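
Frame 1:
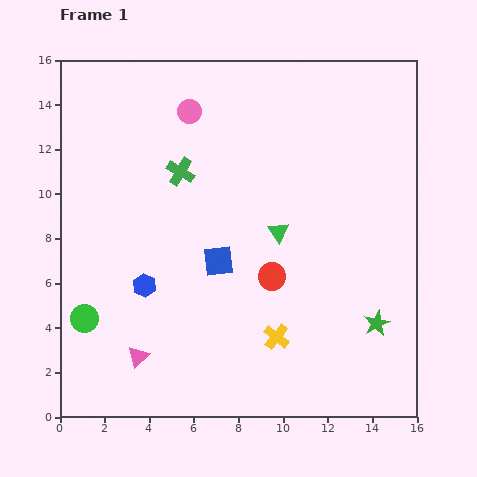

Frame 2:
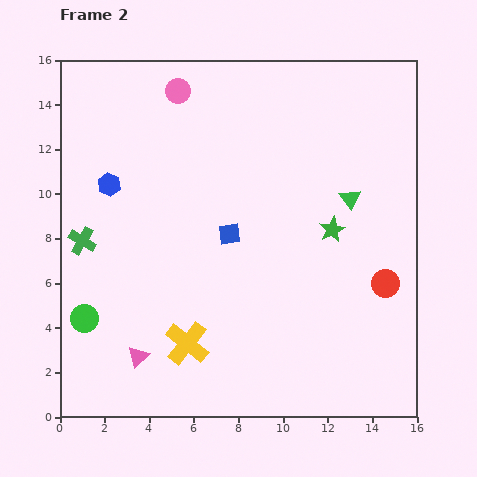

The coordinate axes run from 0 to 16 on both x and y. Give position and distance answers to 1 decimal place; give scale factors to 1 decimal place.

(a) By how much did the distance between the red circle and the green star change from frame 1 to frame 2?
-1.7

Distance in frame 1: 5.1. Distance in frame 2: 3.4.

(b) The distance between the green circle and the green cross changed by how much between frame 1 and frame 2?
-4.4

Distance in frame 1: 7.9. Distance in frame 2: 3.5.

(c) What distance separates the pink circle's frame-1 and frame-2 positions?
1.0

The pink circle moved from (5.8, 13.7) to (5.3, 14.6), a distance of √(0.5² + 0.9²) ≈ 1.0.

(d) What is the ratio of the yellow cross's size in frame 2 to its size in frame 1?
1.7×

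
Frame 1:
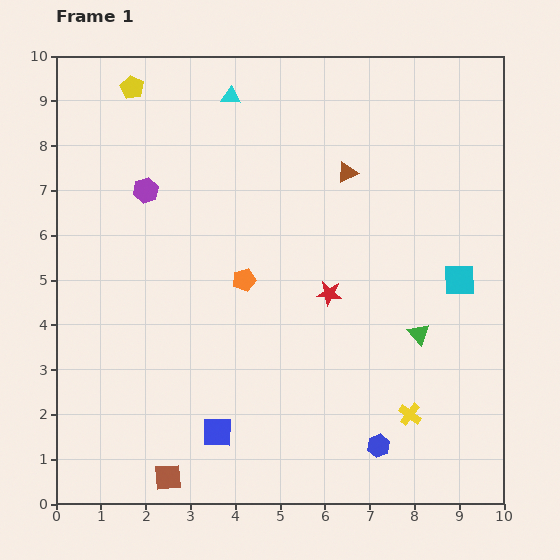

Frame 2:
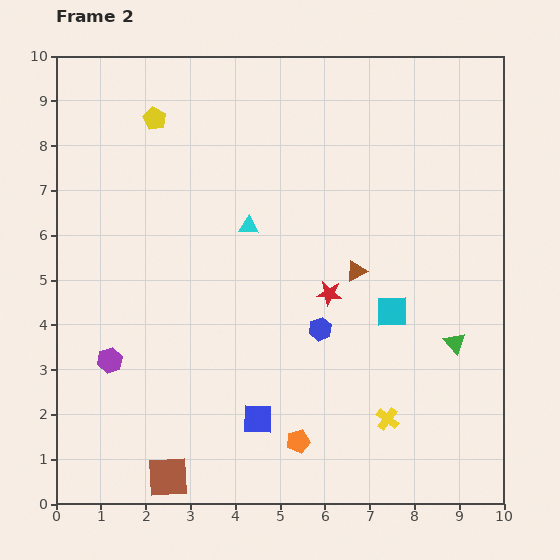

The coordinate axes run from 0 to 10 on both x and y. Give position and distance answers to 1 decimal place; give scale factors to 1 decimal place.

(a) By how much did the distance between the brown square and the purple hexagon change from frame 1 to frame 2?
-3.5

Distance in frame 1: 6.4. Distance in frame 2: 2.9.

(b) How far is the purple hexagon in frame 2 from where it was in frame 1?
3.9

The purple hexagon moved from (2.0, 7.0) to (1.2, 3.2), a distance of √(0.8² + 3.8²) ≈ 3.9.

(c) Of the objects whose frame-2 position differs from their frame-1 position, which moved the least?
the yellow cross

(moved 0.5)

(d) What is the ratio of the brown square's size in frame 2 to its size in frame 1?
1.5×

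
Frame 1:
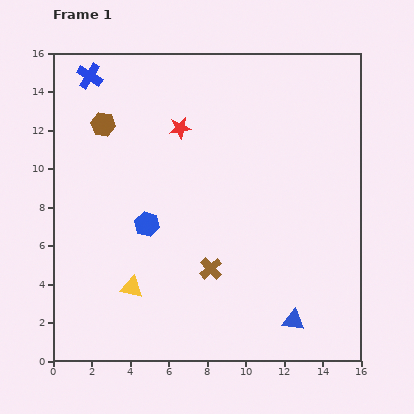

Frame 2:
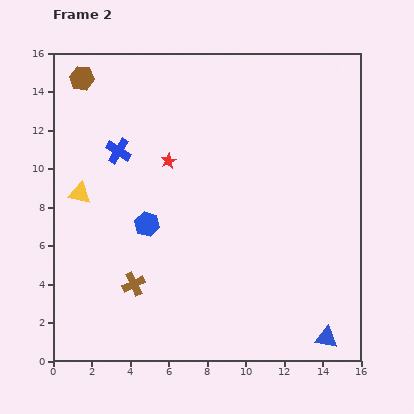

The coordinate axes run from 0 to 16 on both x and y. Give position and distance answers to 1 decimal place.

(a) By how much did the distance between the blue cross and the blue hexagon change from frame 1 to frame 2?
-4.2

Distance in frame 1: 8.3. Distance in frame 2: 4.1.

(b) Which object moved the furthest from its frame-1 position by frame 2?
the yellow triangle

(moved 5.6; next 4.2)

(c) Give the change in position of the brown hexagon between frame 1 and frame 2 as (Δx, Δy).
(-1.1, 2.4)

The brown hexagon was at (2.6, 12.3) in frame 1 and (1.5, 14.7) in frame 2.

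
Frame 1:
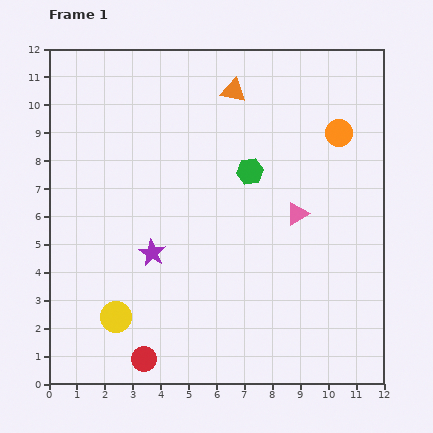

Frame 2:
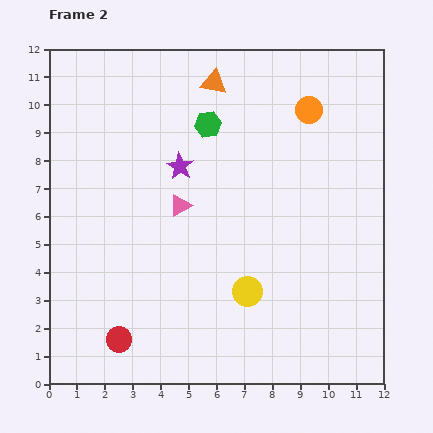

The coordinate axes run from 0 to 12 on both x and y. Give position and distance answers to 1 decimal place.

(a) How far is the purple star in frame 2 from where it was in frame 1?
3.3

The purple star moved from (3.7, 4.7) to (4.7, 7.8), a distance of √(1.0² + 3.1²) ≈ 3.3.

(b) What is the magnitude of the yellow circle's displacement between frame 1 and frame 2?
4.8

The yellow circle moved from (2.4, 2.4) to (7.1, 3.3), a distance of √(4.7² + 0.9²) ≈ 4.8.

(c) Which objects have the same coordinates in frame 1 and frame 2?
none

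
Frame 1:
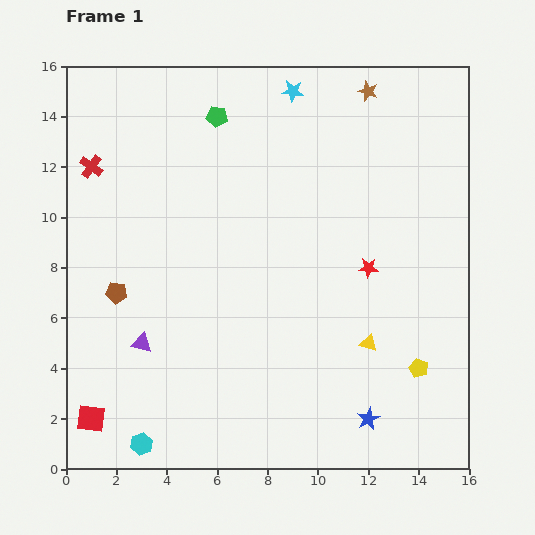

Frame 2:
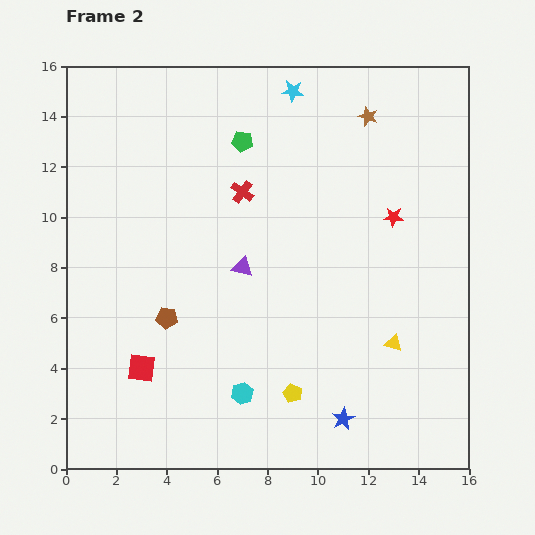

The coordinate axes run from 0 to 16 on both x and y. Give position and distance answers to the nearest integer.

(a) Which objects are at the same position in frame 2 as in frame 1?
the cyan star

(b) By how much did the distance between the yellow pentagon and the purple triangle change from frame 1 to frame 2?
-6

Distance in frame 1: 11. Distance in frame 2: 5.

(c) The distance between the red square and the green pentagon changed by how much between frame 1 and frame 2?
-3

Distance in frame 1: 13. Distance in frame 2: 10.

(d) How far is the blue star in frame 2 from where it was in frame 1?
1

The blue star moved from (12, 2) to (11, 2), a distance of √(1² + 0²) ≈ 1.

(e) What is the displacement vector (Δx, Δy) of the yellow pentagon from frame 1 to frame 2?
(-5, -1)

The yellow pentagon was at (14, 4) in frame 1 and (9, 3) in frame 2.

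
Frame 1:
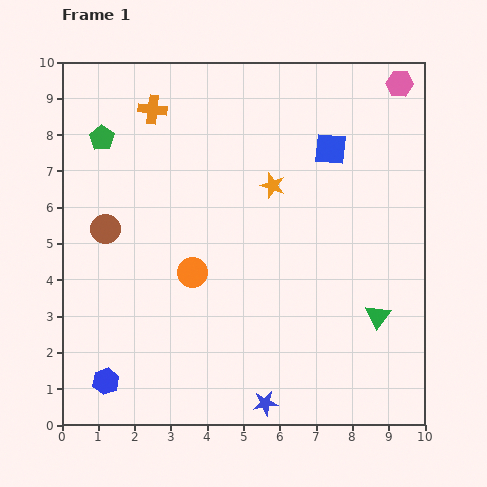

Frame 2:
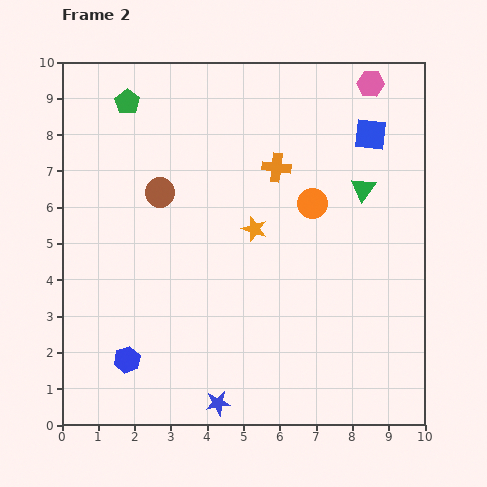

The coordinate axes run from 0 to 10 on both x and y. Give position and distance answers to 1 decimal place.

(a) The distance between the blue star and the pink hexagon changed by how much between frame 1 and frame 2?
+0.3

Distance in frame 1: 9.5. Distance in frame 2: 9.8.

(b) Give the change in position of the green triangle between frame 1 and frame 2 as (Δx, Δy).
(-0.4, 3.5)

The green triangle was at (8.7, 3.0) in frame 1 and (8.3, 6.5) in frame 2.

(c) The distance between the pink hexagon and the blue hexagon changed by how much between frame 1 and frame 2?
-1.4

Distance in frame 1: 11.5. Distance in frame 2: 10.1.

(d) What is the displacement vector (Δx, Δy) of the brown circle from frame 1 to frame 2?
(1.5, 1.0)

The brown circle was at (1.2, 5.4) in frame 1 and (2.7, 6.4) in frame 2.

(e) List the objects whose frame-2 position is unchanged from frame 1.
none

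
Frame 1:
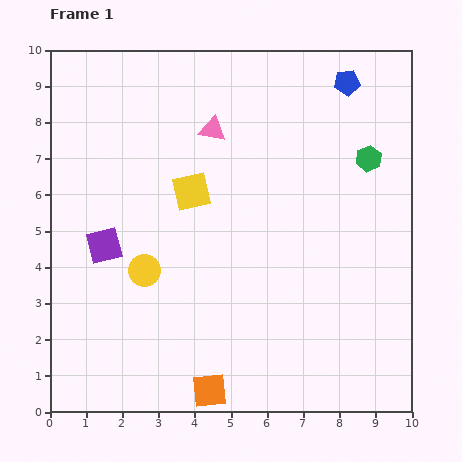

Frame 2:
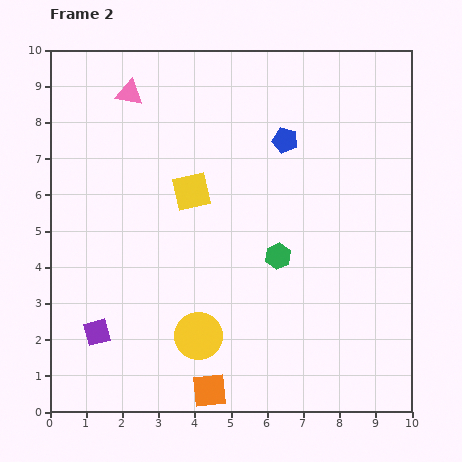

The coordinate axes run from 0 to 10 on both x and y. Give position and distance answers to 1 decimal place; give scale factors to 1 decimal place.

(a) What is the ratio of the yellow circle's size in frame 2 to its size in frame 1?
1.5×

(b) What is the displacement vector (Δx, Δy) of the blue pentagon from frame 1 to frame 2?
(-1.7, -1.6)

The blue pentagon was at (8.2, 9.1) in frame 1 and (6.5, 7.5) in frame 2.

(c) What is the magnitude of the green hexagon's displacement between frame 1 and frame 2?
3.7

The green hexagon moved from (8.8, 7.0) to (6.3, 4.3), a distance of √(2.5² + 2.7²) ≈ 3.7.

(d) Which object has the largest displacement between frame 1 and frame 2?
the green hexagon

(moved 3.7; next 2.5)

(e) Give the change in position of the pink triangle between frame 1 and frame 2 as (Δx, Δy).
(-2.3, 1.0)

The pink triangle was at (4.5, 7.8) in frame 1 and (2.2, 8.8) in frame 2.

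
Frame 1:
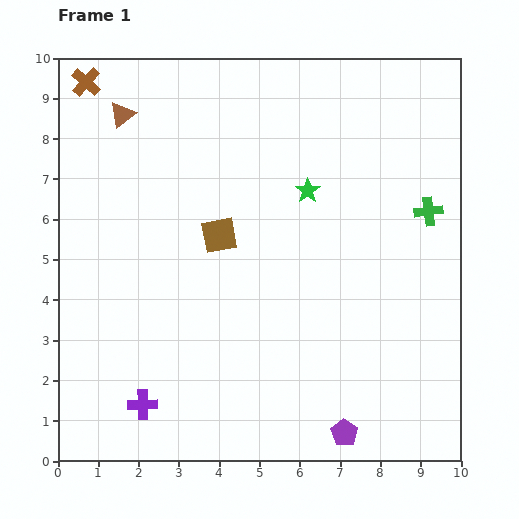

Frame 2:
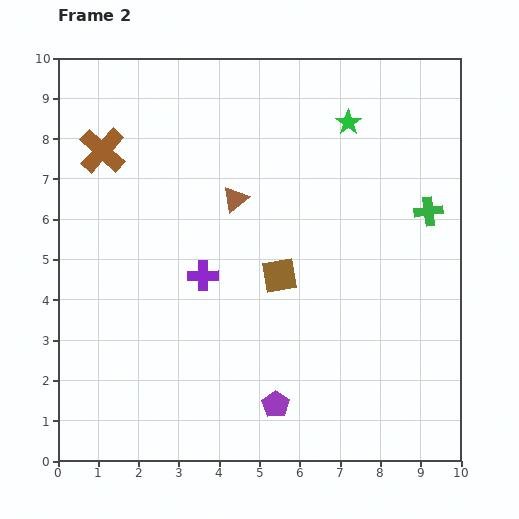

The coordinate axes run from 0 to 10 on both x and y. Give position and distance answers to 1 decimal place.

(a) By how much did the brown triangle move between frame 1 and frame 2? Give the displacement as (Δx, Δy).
(2.8, -2.1)

The brown triangle was at (1.6, 8.6) in frame 1 and (4.4, 6.5) in frame 2.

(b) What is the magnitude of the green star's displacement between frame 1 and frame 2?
2.0

The green star moved from (6.2, 6.7) to (7.2, 8.4), a distance of √(1.0² + 1.7²) ≈ 2.0.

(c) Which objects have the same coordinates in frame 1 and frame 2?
the green cross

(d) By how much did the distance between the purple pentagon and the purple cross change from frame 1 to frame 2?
-1.3

Distance in frame 1: 5.0. Distance in frame 2: 3.7.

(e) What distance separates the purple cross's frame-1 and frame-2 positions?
3.5

The purple cross moved from (2.1, 1.4) to (3.6, 4.6), a distance of √(1.5² + 3.2²) ≈ 3.5.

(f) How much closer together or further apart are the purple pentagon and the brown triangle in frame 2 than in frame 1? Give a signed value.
-4.4

Distance in frame 1: 9.6. Distance in frame 2: 5.2.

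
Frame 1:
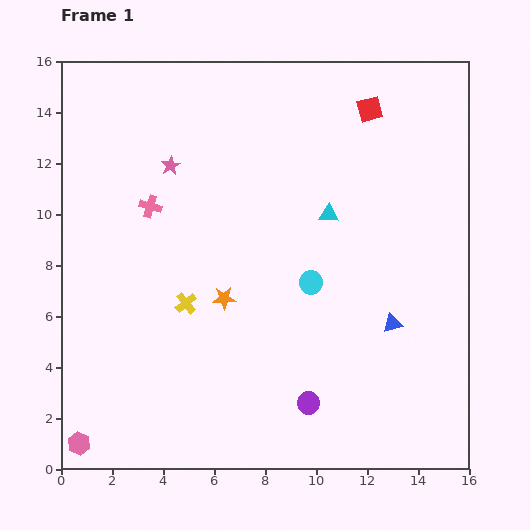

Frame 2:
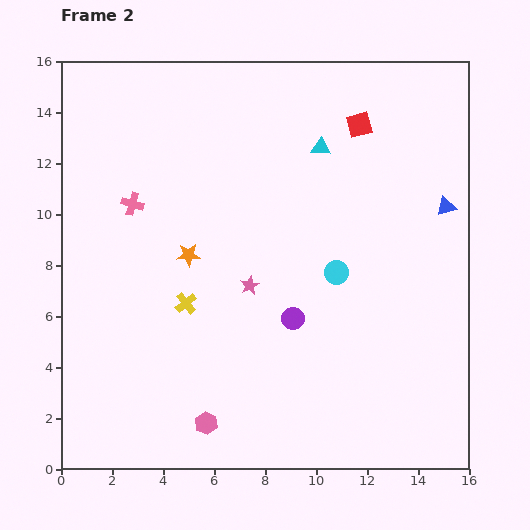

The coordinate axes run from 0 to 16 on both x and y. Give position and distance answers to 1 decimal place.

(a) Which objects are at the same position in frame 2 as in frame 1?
the yellow cross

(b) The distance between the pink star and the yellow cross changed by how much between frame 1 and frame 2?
-2.8

Distance in frame 1: 5.4. Distance in frame 2: 2.6.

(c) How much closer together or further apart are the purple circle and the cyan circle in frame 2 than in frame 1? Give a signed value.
-2.2

Distance in frame 1: 4.7. Distance in frame 2: 2.5.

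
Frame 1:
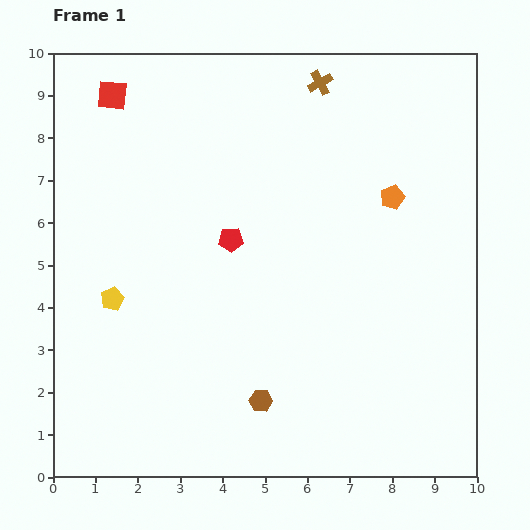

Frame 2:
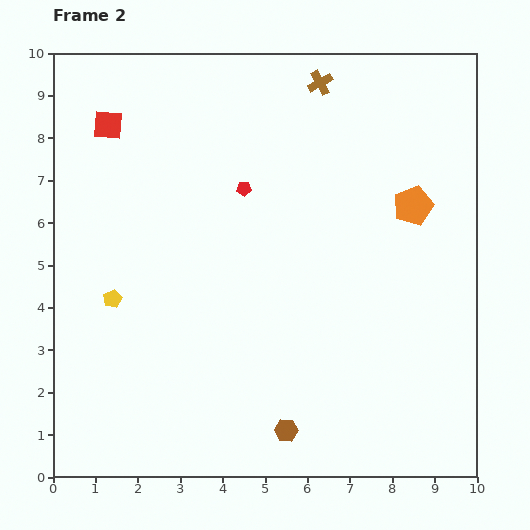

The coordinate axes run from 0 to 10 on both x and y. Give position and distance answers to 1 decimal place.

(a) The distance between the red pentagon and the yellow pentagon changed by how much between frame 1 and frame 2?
+0.9

Distance in frame 1: 3.1. Distance in frame 2: 4.0.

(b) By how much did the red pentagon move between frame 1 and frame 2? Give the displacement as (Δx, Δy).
(0.3, 1.2)

The red pentagon was at (4.2, 5.6) in frame 1 and (4.5, 6.8) in frame 2.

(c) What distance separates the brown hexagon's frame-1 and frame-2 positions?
0.9

The brown hexagon moved from (4.9, 1.8) to (5.5, 1.1), a distance of √(0.6² + 0.7²) ≈ 0.9.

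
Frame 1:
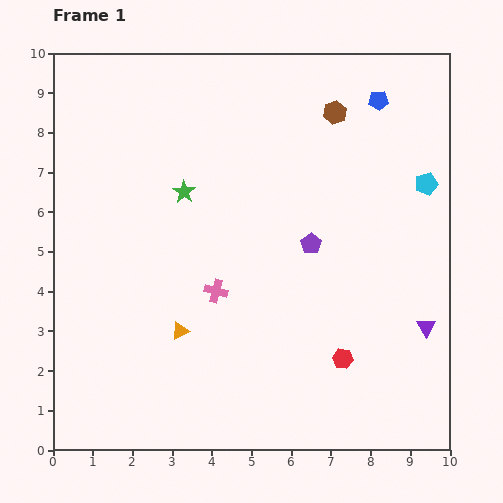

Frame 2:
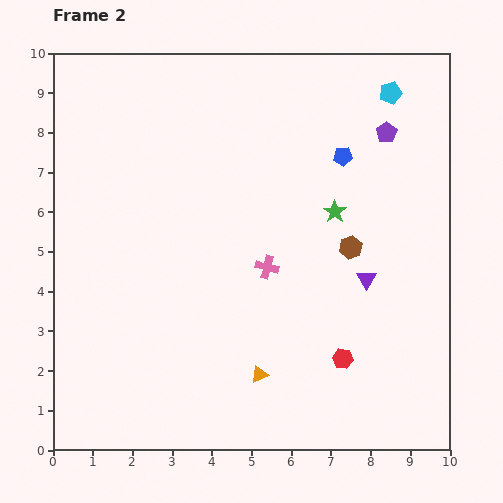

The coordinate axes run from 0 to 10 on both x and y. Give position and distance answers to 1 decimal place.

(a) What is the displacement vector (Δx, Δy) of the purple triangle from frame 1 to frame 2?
(-1.5, 1.2)

The purple triangle was at (9.4, 3.1) in frame 1 and (7.9, 4.3) in frame 2.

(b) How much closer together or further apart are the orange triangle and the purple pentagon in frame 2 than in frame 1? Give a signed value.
+2.9

Distance in frame 1: 4.0. Distance in frame 2: 6.9.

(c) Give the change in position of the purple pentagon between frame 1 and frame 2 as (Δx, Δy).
(1.9, 2.8)

The purple pentagon was at (6.5, 5.2) in frame 1 and (8.4, 8.0) in frame 2.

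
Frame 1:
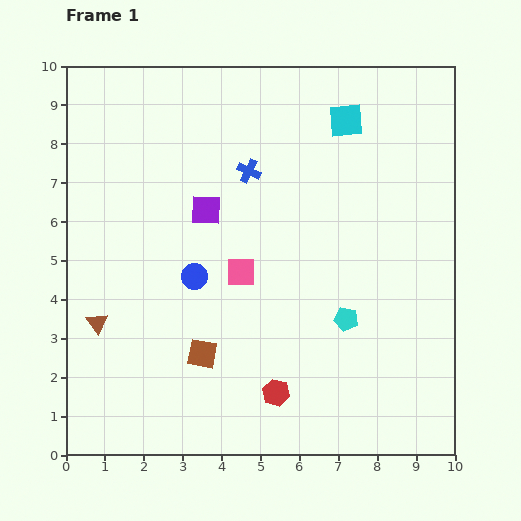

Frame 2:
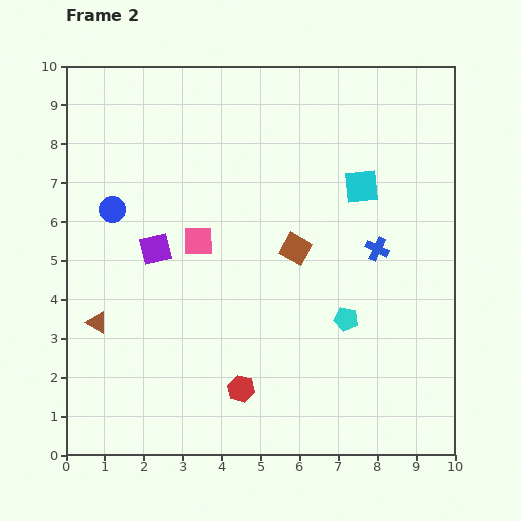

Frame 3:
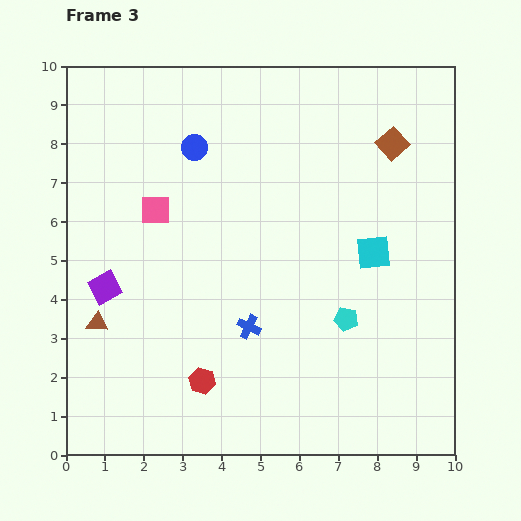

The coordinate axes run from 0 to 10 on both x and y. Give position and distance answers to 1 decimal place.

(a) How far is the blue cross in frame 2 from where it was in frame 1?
3.9

The blue cross moved from (4.7, 7.3) to (8.0, 5.3), a distance of √(3.3² + 2.0²) ≈ 3.9.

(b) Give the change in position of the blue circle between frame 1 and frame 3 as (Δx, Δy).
(0.0, 3.3)

The blue circle was at (3.3, 4.6) in frame 1 and (3.3, 7.9) in frame 3.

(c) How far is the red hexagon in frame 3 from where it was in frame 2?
1.0

The red hexagon moved from (4.5, 1.7) to (3.5, 1.9), a distance of √(1.0² + 0.2²) ≈ 1.0.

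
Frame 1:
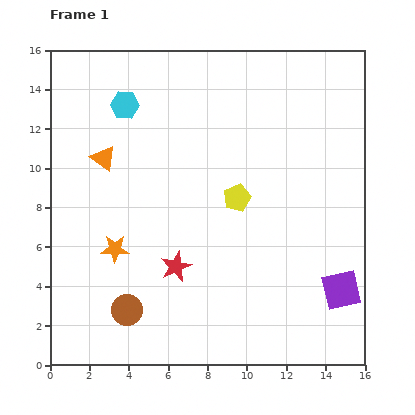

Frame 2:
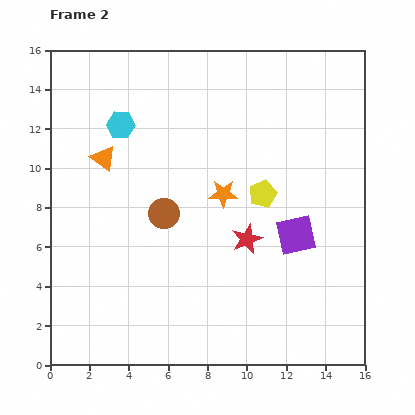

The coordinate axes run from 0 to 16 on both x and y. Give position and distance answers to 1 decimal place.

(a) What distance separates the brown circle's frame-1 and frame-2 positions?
5.3

The brown circle moved from (3.9, 2.8) to (5.8, 7.7), a distance of √(1.9² + 4.9²) ≈ 5.3.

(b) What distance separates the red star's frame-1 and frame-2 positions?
3.9

The red star moved from (6.4, 5.0) to (10.0, 6.4), a distance of √(3.6² + 1.4²) ≈ 3.9.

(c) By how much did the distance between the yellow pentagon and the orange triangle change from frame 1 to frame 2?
+1.2

Distance in frame 1: 7.1. Distance in frame 2: 8.3.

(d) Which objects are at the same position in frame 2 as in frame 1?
the orange triangle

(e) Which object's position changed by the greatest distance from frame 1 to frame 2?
the orange star

(moved 6.2; next 5.3)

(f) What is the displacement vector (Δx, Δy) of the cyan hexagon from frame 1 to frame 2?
(-0.2, -1.0)

The cyan hexagon was at (3.8, 13.2) in frame 1 and (3.6, 12.2) in frame 2.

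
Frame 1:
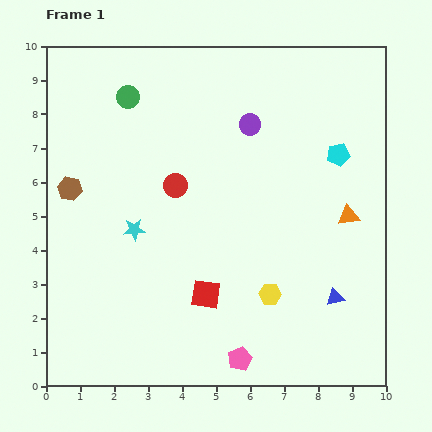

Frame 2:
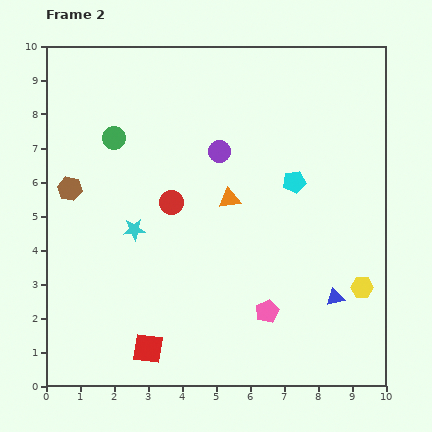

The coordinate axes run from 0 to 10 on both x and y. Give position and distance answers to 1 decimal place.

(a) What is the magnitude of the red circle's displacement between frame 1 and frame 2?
0.5

The red circle moved from (3.8, 5.9) to (3.7, 5.4), a distance of √(0.1² + 0.5²) ≈ 0.5.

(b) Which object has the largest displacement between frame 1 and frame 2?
the orange triangle

(moved 3.5; next 2.7)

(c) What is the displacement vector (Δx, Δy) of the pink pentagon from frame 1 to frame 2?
(0.8, 1.4)

The pink pentagon was at (5.7, 0.8) in frame 1 and (6.5, 2.2) in frame 2.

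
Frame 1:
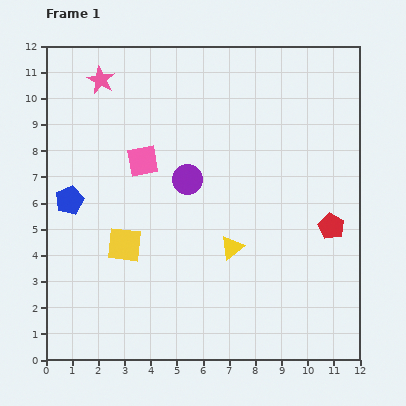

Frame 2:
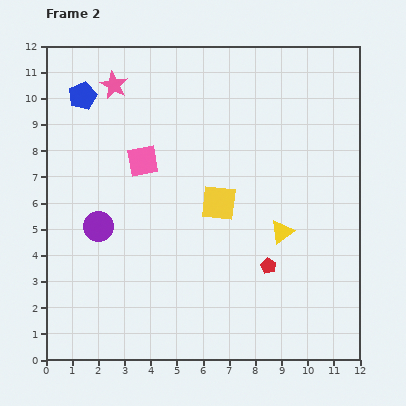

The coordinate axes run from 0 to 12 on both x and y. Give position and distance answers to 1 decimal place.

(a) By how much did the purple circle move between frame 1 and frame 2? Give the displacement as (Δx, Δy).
(-3.4, -1.8)

The purple circle was at (5.4, 6.9) in frame 1 and (2.0, 5.1) in frame 2.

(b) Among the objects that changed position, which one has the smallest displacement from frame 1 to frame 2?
the pink star

(moved 0.5)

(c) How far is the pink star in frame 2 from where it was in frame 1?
0.5

The pink star moved from (2.1, 10.7) to (2.6, 10.5), a distance of √(0.5² + 0.2²) ≈ 0.5.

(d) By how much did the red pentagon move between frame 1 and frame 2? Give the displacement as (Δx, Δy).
(-2.4, -1.5)

The red pentagon was at (10.9, 5.1) in frame 1 and (8.5, 3.6) in frame 2.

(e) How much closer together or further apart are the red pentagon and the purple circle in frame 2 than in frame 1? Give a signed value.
+0.9

Distance in frame 1: 5.8. Distance in frame 2: 6.7.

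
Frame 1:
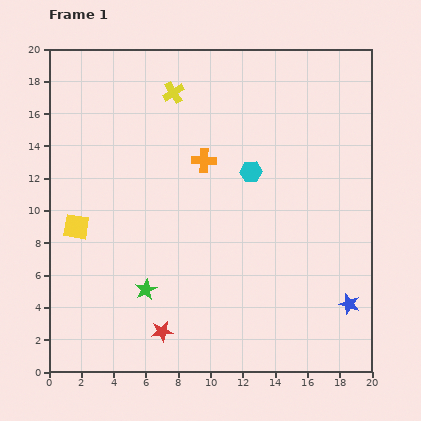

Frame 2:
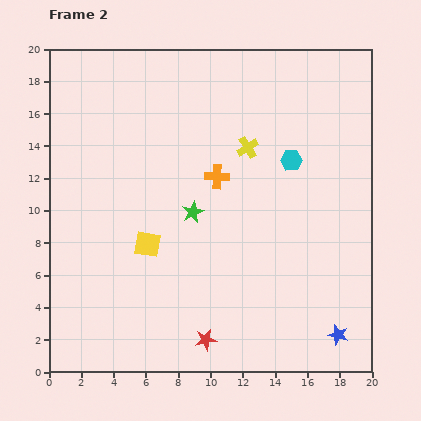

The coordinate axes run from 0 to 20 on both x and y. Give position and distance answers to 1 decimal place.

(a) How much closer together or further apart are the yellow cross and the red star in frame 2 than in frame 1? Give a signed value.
-2.6

Distance in frame 1: 14.8. Distance in frame 2: 12.2.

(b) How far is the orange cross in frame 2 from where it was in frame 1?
1.3

The orange cross moved from (9.6, 13.1) to (10.4, 12.1), a distance of √(0.8² + 1.0²) ≈ 1.3.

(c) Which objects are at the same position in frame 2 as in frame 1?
none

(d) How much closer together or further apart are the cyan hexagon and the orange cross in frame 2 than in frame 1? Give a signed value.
+1.7

Distance in frame 1: 3.0. Distance in frame 2: 4.7.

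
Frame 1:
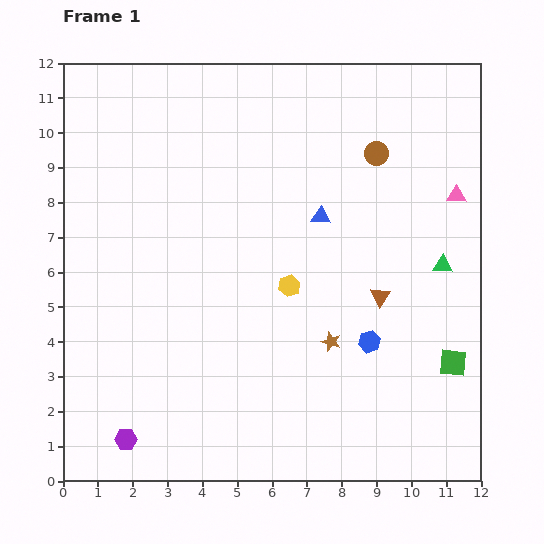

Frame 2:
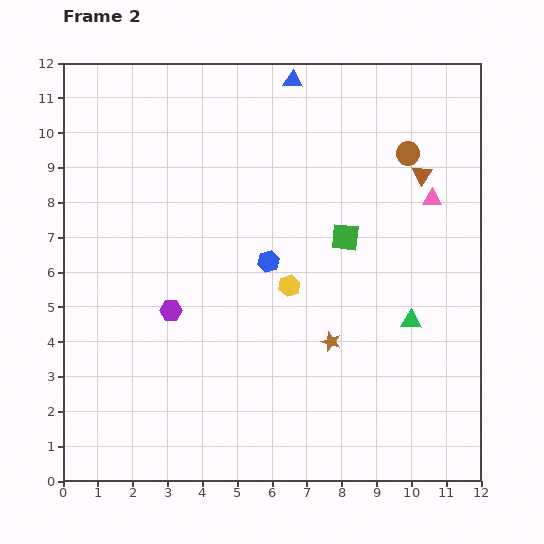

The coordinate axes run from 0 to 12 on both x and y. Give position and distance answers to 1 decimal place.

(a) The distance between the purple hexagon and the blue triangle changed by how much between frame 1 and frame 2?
-1.0

Distance in frame 1: 8.5. Distance in frame 2: 7.5.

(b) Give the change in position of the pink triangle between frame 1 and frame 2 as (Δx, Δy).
(-0.7, -0.1)

The pink triangle was at (11.3, 8.2) in frame 1 and (10.6, 8.1) in frame 2.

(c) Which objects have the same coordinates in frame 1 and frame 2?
the yellow hexagon, the brown star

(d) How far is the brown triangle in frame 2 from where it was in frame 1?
3.7

The brown triangle moved from (9.1, 5.3) to (10.3, 8.8), a distance of √(1.2² + 3.5²) ≈ 3.7.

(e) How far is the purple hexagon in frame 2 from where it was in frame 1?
3.9

The purple hexagon moved from (1.8, 1.2) to (3.1, 4.9), a distance of √(1.3² + 3.7²) ≈ 3.9.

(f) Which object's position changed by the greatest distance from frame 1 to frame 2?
the green square

(moved 4.8; next 4.0)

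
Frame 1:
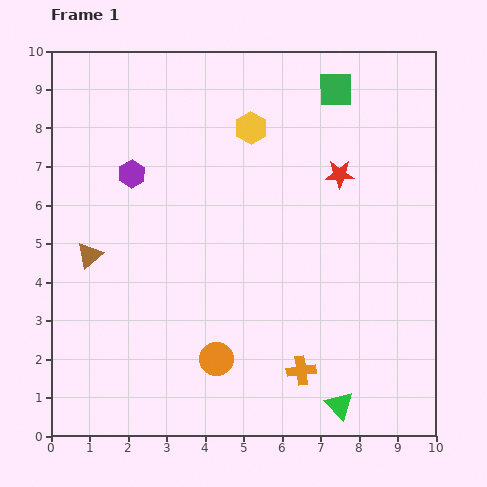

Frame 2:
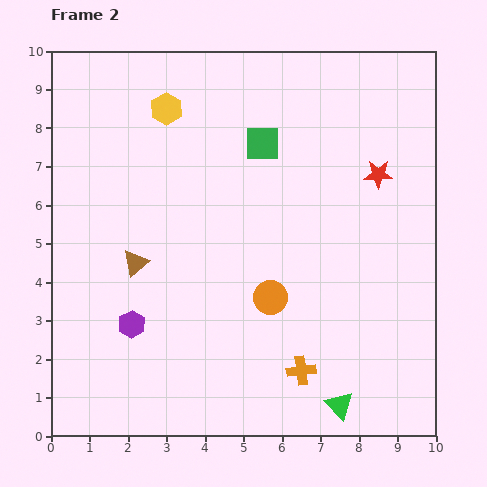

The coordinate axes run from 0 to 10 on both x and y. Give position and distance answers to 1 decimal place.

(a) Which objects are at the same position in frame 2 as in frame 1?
the orange cross, the green triangle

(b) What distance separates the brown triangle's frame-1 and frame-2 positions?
1.2

The brown triangle moved from (1.0, 4.7) to (2.2, 4.5), a distance of √(1.2² + 0.2²) ≈ 1.2.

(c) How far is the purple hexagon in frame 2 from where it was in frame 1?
3.9

The purple hexagon moved from (2.1, 6.8) to (2.1, 2.9), a distance of √(0.0² + 3.9²) ≈ 3.9.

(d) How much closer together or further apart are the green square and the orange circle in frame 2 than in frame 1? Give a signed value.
-3.7

Distance in frame 1: 7.7. Distance in frame 2: 4.0.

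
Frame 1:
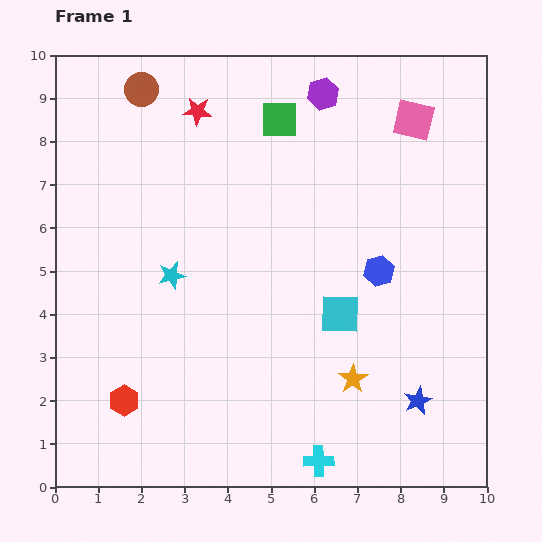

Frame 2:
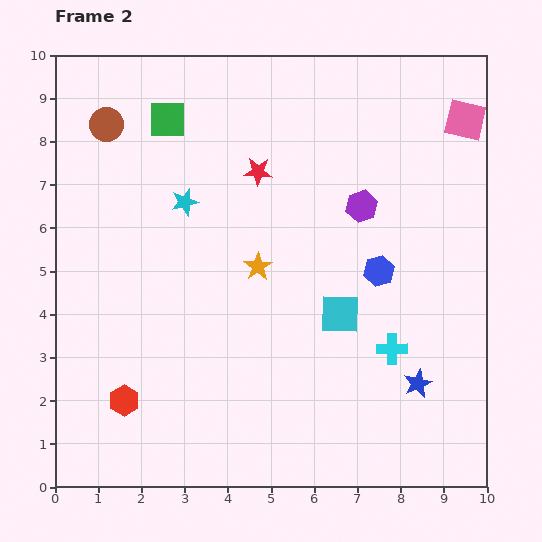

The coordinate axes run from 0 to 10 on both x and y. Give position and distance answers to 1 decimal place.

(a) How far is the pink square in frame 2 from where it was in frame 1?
1.2

The pink square moved from (8.3, 8.5) to (9.5, 8.5), a distance of √(1.2² + 0.0²) ≈ 1.2.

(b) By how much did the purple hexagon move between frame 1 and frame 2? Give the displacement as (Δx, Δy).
(0.9, -2.6)

The purple hexagon was at (6.2, 9.1) in frame 1 and (7.1, 6.5) in frame 2.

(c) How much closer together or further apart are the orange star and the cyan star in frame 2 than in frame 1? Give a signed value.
-2.5

Distance in frame 1: 4.8. Distance in frame 2: 2.3.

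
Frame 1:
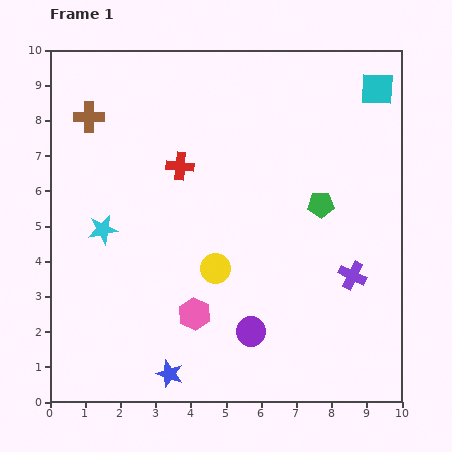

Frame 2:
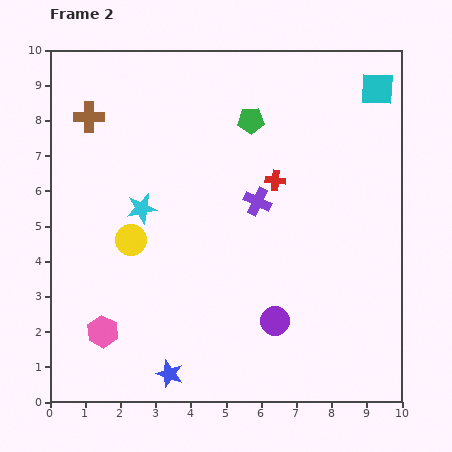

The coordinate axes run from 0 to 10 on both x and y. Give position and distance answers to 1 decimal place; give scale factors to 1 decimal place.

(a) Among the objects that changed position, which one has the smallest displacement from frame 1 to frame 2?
the purple circle

(moved 0.8)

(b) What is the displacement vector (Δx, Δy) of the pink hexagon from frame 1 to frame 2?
(-2.6, -0.5)

The pink hexagon was at (4.1, 2.5) in frame 1 and (1.5, 2.0) in frame 2.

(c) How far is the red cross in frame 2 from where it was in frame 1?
2.7

The red cross moved from (3.7, 6.7) to (6.4, 6.3), a distance of √(2.7² + 0.4²) ≈ 2.7.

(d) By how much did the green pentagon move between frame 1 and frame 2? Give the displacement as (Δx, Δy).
(-2.0, 2.4)

The green pentagon was at (7.7, 5.6) in frame 1 and (5.7, 8.0) in frame 2.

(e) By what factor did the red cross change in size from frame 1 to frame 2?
0.7×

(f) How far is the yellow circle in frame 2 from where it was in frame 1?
2.5

The yellow circle moved from (4.7, 3.8) to (2.3, 4.6), a distance of √(2.4² + 0.8²) ≈ 2.5.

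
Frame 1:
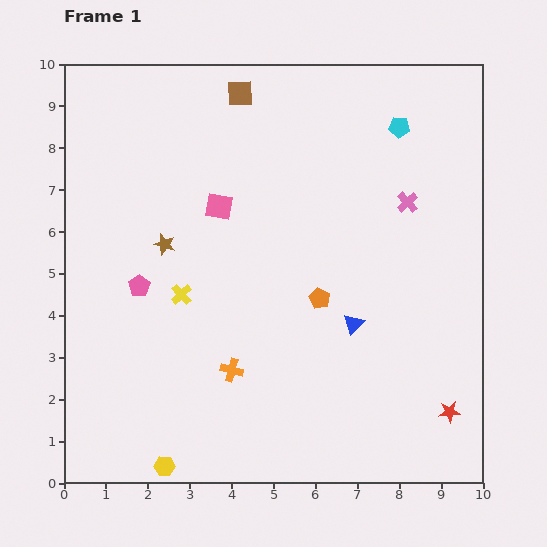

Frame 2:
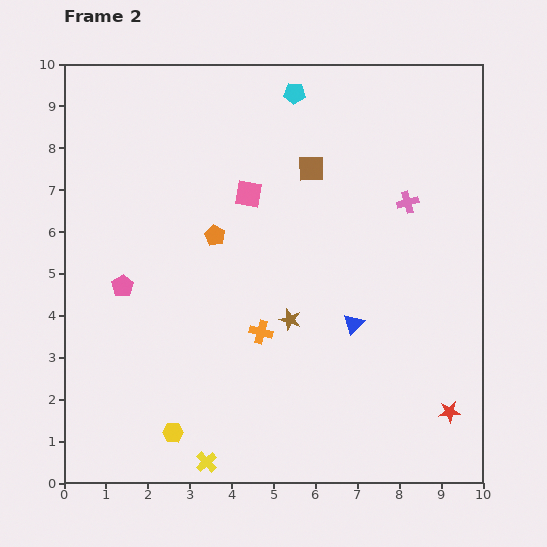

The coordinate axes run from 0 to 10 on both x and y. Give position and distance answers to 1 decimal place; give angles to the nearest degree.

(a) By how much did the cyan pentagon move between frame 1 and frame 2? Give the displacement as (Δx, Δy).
(-2.5, 0.8)

The cyan pentagon was at (8.0, 8.5) in frame 1 and (5.5, 9.3) in frame 2.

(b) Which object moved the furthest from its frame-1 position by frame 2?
the yellow cross

(moved 4.0; next 3.5)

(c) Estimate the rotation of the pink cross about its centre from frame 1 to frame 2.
27° clockwise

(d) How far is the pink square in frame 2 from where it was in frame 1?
0.8

The pink square moved from (3.7, 6.6) to (4.4, 6.9), a distance of √(0.7² + 0.3²) ≈ 0.8.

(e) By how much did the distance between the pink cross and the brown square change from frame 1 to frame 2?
-2.4

Distance in frame 1: 4.8. Distance in frame 2: 2.4.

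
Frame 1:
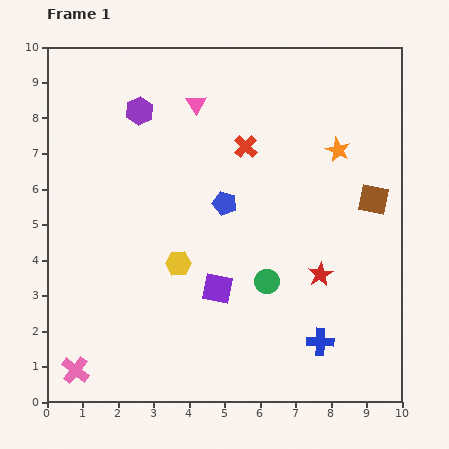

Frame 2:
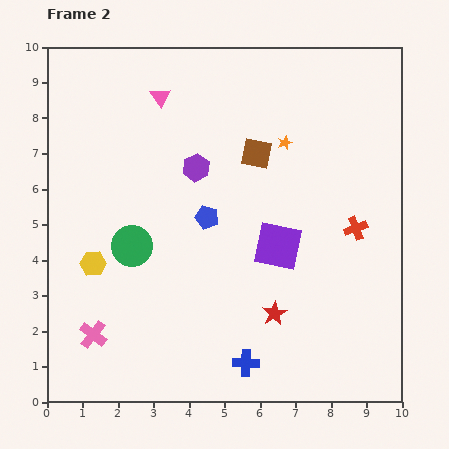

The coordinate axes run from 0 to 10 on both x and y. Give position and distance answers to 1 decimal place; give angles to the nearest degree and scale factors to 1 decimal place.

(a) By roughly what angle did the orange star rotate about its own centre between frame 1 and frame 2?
26° clockwise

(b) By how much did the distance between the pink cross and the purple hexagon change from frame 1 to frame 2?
-2.0

Distance in frame 1: 7.5. Distance in frame 2: 5.5.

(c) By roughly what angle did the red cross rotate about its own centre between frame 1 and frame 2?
25° clockwise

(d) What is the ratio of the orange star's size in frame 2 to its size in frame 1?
0.6×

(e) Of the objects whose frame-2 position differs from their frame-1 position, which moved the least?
the blue pentagon

(moved 0.6)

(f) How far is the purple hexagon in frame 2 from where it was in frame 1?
2.3

The purple hexagon moved from (2.6, 8.2) to (4.2, 6.6), a distance of √(1.6² + 1.6²) ≈ 2.3.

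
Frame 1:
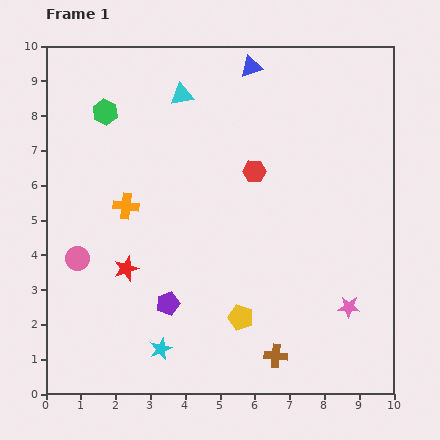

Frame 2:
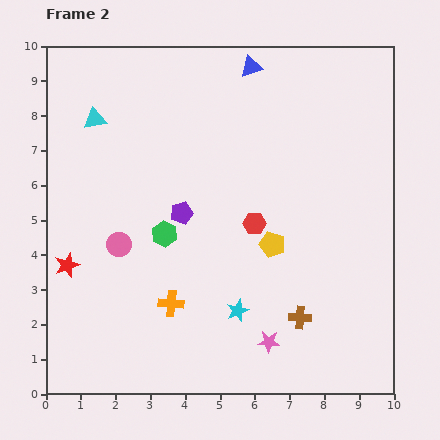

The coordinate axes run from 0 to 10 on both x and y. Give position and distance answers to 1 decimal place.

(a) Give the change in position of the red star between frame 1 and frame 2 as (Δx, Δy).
(-1.7, 0.1)

The red star was at (2.3, 3.6) in frame 1 and (0.6, 3.7) in frame 2.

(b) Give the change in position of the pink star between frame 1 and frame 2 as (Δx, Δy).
(-2.3, -1.0)

The pink star was at (8.7, 2.5) in frame 1 and (6.4, 1.5) in frame 2.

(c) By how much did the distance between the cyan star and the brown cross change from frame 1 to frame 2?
-1.5

Distance in frame 1: 3.3. Distance in frame 2: 1.8.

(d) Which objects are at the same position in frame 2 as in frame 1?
the blue triangle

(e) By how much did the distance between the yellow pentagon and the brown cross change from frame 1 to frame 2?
+0.7

Distance in frame 1: 1.5. Distance in frame 2: 2.2.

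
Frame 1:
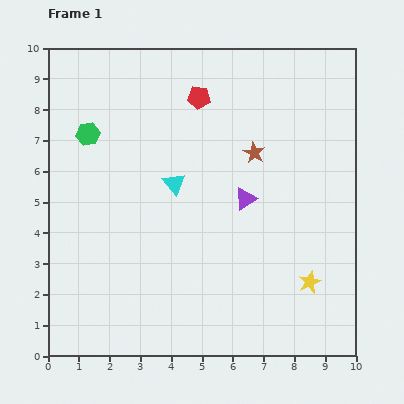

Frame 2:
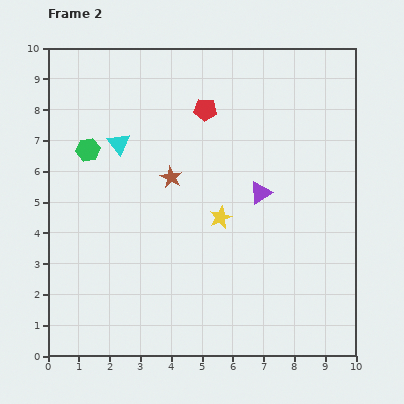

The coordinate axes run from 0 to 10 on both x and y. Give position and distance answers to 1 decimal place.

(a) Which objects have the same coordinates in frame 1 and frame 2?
none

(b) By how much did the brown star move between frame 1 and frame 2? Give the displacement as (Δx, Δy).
(-2.7, -0.8)

The brown star was at (6.7, 6.6) in frame 1 and (4.0, 5.8) in frame 2.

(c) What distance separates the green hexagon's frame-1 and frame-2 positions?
0.5

The green hexagon moved from (1.3, 7.2) to (1.3, 6.7), a distance of √(0.0² + 0.5²) ≈ 0.5.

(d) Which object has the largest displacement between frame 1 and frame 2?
the yellow star

(moved 3.6; next 2.8)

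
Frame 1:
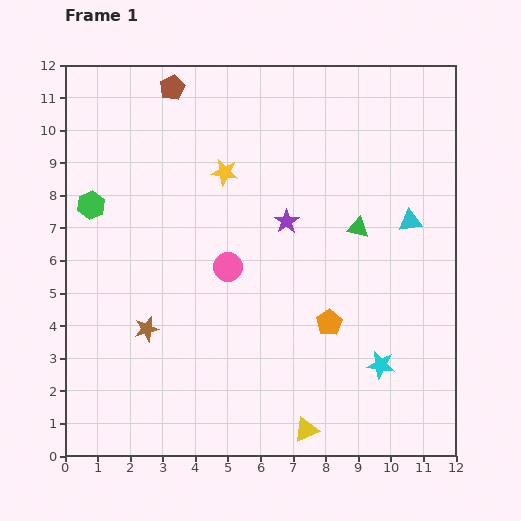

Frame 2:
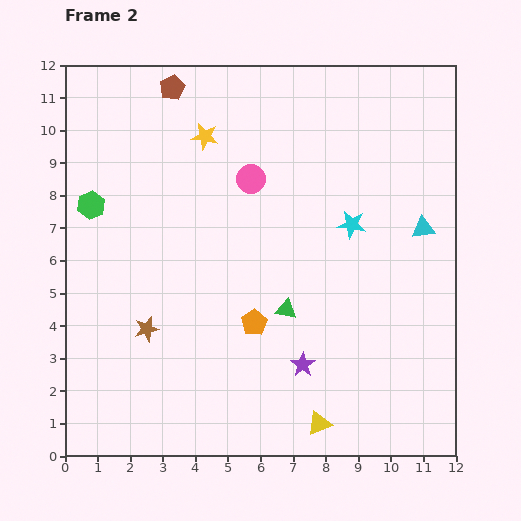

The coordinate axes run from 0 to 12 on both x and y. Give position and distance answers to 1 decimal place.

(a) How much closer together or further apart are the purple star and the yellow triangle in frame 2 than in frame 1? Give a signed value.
-4.5

Distance in frame 1: 6.4. Distance in frame 2: 1.9.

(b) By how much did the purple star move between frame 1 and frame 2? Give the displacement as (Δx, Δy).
(0.5, -4.4)

The purple star was at (6.8, 7.2) in frame 1 and (7.3, 2.8) in frame 2.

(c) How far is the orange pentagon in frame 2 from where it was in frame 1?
2.3

The orange pentagon moved from (8.1, 4.1) to (5.8, 4.1), a distance of √(2.3² + 0.0²) ≈ 2.3.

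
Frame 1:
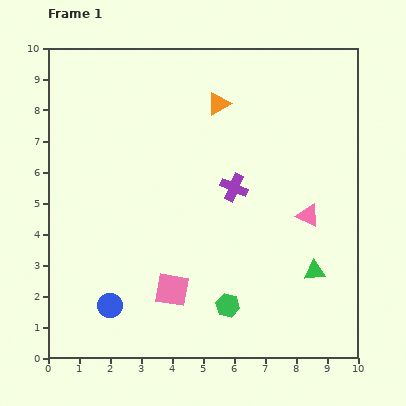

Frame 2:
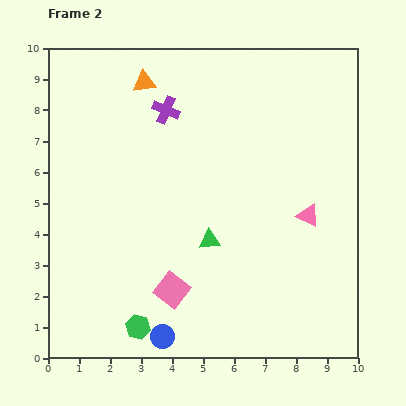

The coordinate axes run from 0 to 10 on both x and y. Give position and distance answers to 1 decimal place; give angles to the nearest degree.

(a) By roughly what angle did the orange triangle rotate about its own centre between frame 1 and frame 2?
23° clockwise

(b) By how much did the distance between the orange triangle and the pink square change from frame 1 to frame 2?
+0.6

Distance in frame 1: 6.2. Distance in frame 2: 6.8.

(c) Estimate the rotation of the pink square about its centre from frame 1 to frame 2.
28° clockwise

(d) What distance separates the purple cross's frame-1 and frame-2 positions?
3.3

The purple cross moved from (6.0, 5.5) to (3.8, 8.0), a distance of √(2.2² + 2.5²) ≈ 3.3.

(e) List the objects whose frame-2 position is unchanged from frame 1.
the pink triangle, the pink square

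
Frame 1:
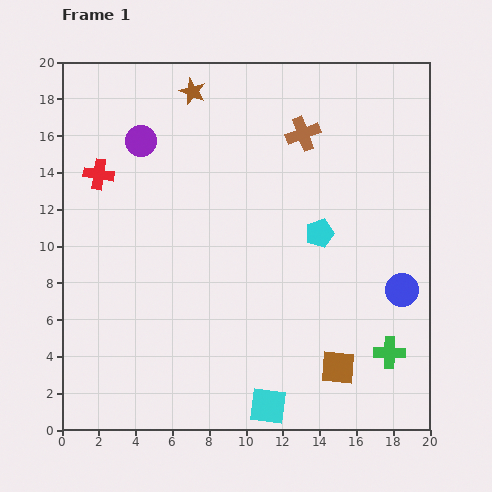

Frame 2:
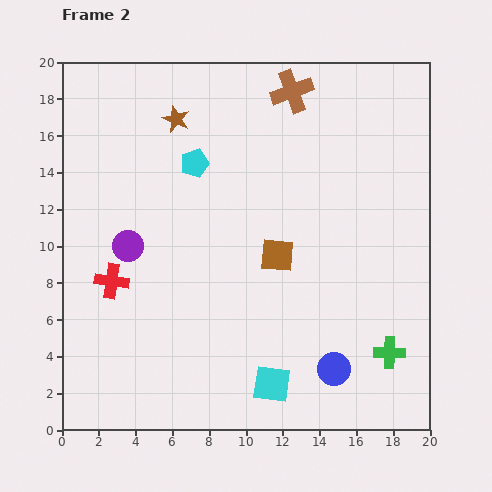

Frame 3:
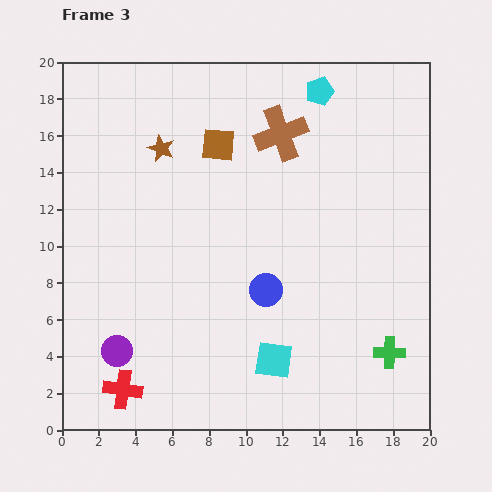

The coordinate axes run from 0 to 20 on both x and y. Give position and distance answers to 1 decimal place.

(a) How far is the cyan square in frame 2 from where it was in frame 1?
1.2

The cyan square moved from (11.2, 1.3) to (11.4, 2.5), a distance of √(0.2² + 1.2²) ≈ 1.2.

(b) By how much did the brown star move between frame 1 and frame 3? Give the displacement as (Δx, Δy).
(-1.7, -3.1)

The brown star was at (7.1, 18.4) in frame 1 and (5.4, 15.3) in frame 3.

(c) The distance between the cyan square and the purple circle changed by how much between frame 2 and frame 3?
-2.3

Distance in frame 2: 10.8. Distance in frame 3: 8.5.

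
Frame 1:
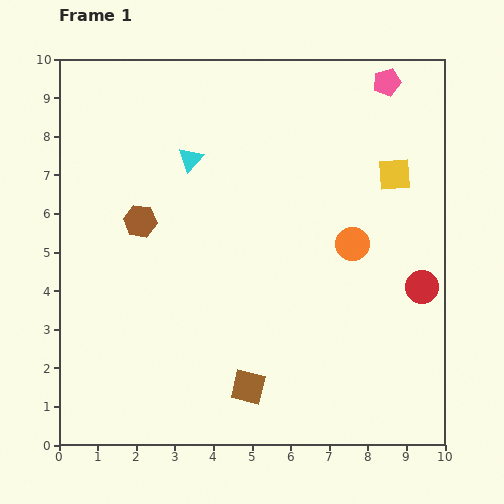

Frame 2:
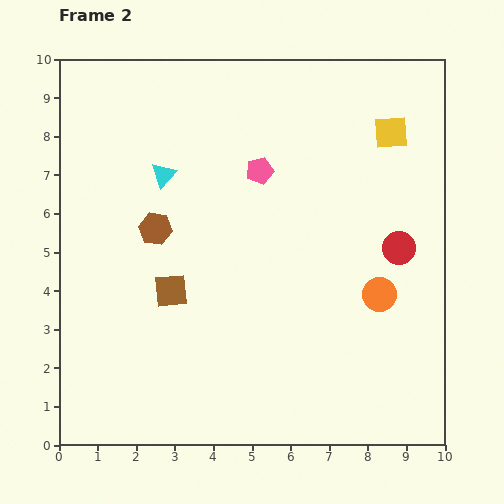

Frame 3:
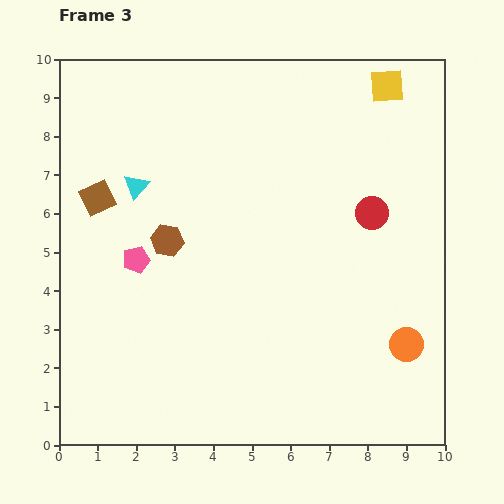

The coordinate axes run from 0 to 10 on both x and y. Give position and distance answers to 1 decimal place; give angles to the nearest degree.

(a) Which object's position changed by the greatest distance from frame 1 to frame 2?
the pink pentagon

(moved 4.0; next 3.2)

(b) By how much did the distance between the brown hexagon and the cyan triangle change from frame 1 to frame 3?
-0.5

Distance in frame 1: 2.1. Distance in frame 3: 1.6.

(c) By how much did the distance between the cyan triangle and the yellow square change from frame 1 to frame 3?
+1.7

Distance in frame 1: 5.3. Distance in frame 3: 7.0.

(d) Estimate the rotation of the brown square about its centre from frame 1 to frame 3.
39° counter-clockwise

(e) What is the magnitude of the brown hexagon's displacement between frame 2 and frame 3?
0.4

The brown hexagon moved from (2.5, 5.6) to (2.8, 5.3), a distance of √(0.3² + 0.3²) ≈ 0.4.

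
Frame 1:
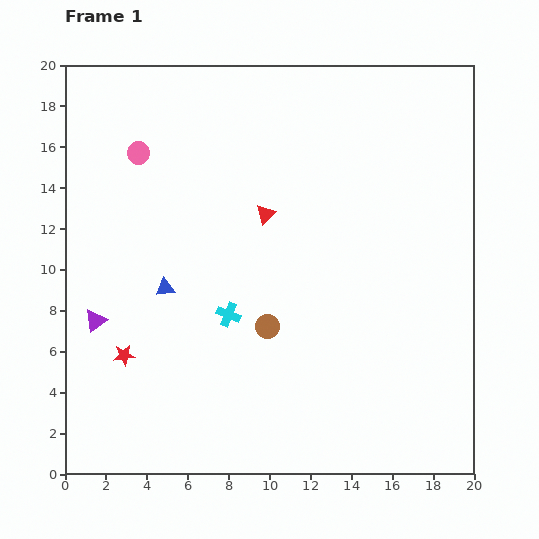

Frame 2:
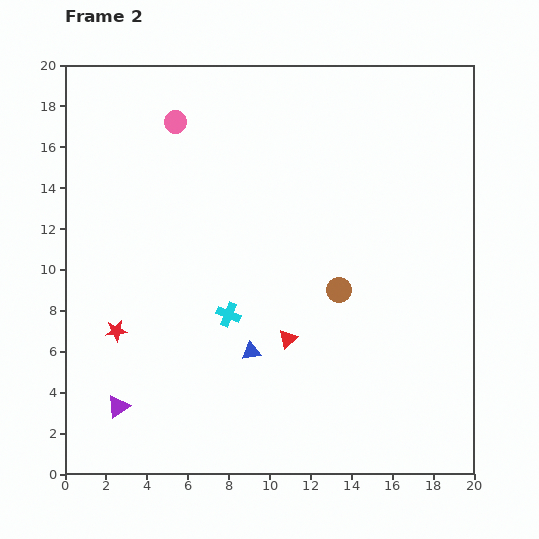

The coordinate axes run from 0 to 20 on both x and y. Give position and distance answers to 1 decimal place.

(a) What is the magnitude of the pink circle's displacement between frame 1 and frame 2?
2.3

The pink circle moved from (3.6, 15.7) to (5.4, 17.2), a distance of √(1.8² + 1.5²) ≈ 2.3.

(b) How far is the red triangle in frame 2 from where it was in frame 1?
6.2

The red triangle moved from (9.8, 12.7) to (10.9, 6.6), a distance of √(1.1² + 6.1²) ≈ 6.2.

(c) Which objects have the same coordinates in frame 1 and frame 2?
the cyan cross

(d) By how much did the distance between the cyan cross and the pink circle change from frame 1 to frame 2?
+0.8

Distance in frame 1: 9.0. Distance in frame 2: 9.8.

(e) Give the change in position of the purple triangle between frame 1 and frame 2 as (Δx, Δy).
(1.1, -4.2)

The purple triangle was at (1.5, 7.5) in frame 1 and (2.6, 3.3) in frame 2.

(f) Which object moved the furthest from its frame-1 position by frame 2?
the red triangle

(moved 6.2; next 5.2)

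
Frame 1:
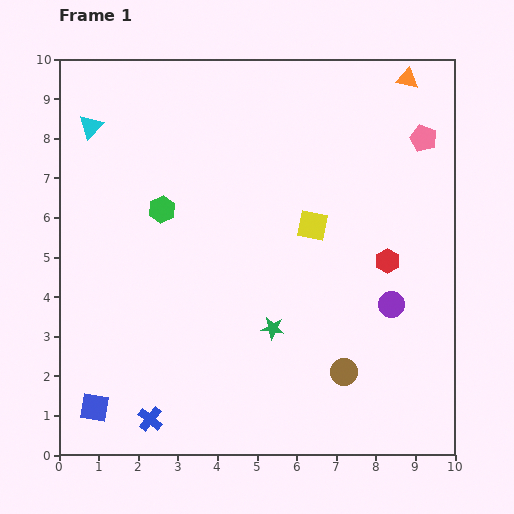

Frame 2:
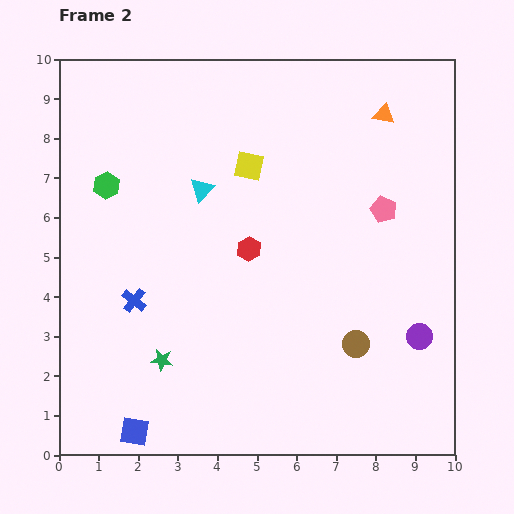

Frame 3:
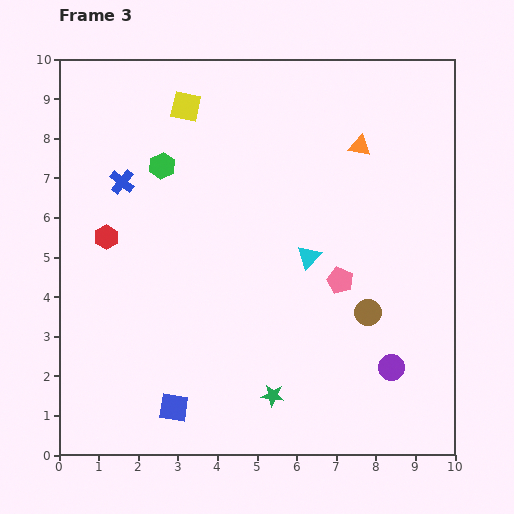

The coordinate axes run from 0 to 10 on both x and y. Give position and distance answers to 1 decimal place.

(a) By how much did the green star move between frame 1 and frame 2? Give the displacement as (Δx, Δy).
(-2.8, -0.8)

The green star was at (5.4, 3.2) in frame 1 and (2.6, 2.4) in frame 2.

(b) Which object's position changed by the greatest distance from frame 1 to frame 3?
the red hexagon

(moved 7.1; next 6.4)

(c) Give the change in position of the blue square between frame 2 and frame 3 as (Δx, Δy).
(1.0, 0.6)

The blue square was at (1.9, 0.6) in frame 2 and (2.9, 1.2) in frame 3.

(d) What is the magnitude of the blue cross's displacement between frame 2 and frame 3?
3.0

The blue cross moved from (1.9, 3.9) to (1.6, 6.9), a distance of √(0.3² + 3.0²) ≈ 3.0.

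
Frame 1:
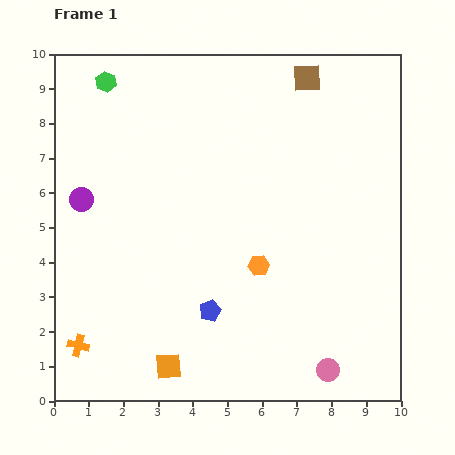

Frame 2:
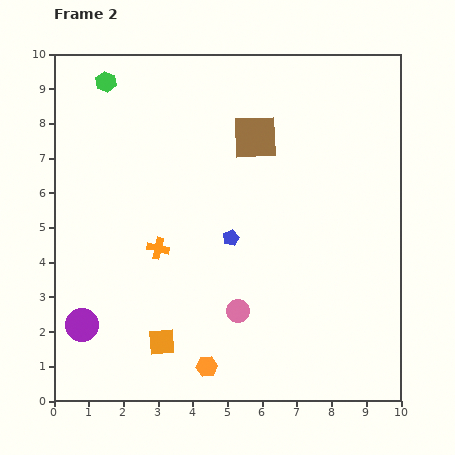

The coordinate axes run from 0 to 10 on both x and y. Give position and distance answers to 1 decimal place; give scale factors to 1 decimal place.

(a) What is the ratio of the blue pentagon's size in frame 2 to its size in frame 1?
0.7×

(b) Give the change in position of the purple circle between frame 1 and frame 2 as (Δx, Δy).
(0.0, -3.6)

The purple circle was at (0.8, 5.8) in frame 1 and (0.8, 2.2) in frame 2.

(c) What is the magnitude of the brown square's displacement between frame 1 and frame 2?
2.3

The brown square moved from (7.3, 9.3) to (5.8, 7.6), a distance of √(1.5² + 1.7²) ≈ 2.3.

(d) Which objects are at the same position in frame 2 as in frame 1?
the green hexagon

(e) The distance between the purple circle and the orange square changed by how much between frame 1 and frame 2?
-3.0

Distance in frame 1: 5.4. Distance in frame 2: 2.4.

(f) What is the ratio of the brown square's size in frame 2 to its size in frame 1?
1.6×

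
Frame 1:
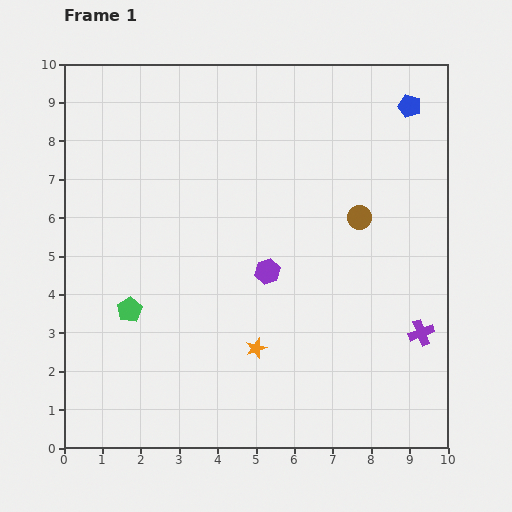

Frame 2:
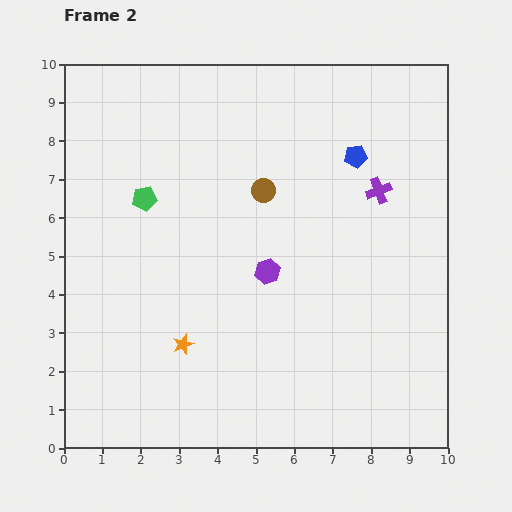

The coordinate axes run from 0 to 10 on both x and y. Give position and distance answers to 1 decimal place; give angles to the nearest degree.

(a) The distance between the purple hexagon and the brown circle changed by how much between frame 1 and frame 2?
-0.7

Distance in frame 1: 2.8. Distance in frame 2: 2.1.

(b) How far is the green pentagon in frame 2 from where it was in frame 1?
2.9

The green pentagon moved from (1.7, 3.6) to (2.1, 6.5), a distance of √(0.4² + 2.9²) ≈ 2.9.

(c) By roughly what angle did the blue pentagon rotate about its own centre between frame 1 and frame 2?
26° counter-clockwise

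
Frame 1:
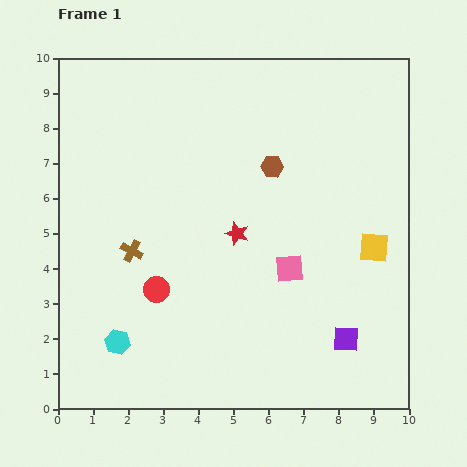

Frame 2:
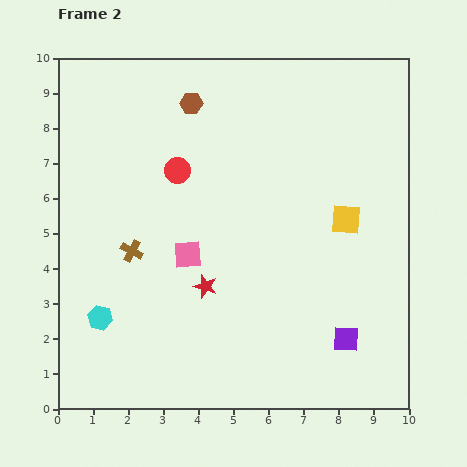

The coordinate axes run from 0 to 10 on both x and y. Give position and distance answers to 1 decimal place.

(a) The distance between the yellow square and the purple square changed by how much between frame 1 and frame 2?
+0.7

Distance in frame 1: 2.7. Distance in frame 2: 3.4.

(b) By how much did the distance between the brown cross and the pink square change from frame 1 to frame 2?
-2.9

Distance in frame 1: 4.5. Distance in frame 2: 1.6.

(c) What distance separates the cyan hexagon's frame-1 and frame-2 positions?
0.9

The cyan hexagon moved from (1.7, 1.9) to (1.2, 2.6), a distance of √(0.5² + 0.7²) ≈ 0.9.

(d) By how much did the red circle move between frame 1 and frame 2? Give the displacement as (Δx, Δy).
(0.6, 3.4)

The red circle was at (2.8, 3.4) in frame 1 and (3.4, 6.8) in frame 2.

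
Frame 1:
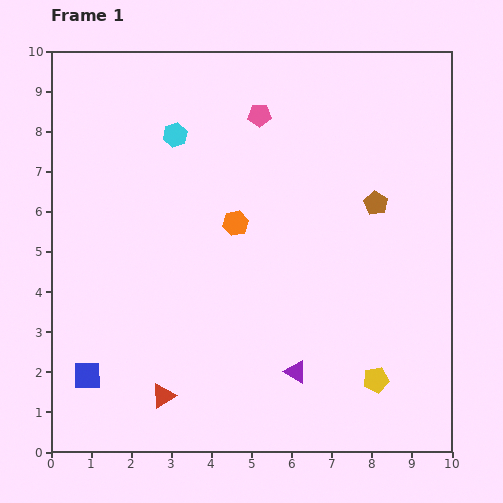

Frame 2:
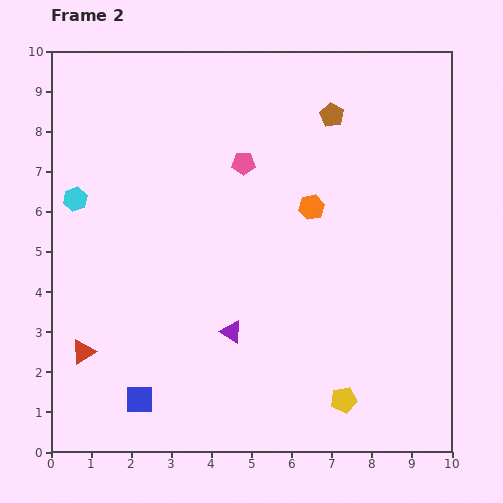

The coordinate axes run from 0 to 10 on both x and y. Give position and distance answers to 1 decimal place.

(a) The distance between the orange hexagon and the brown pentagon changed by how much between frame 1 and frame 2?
-1.1

Distance in frame 1: 3.5. Distance in frame 2: 2.4.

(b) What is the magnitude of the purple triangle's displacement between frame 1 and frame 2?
1.9

The purple triangle moved from (6.1, 2.0) to (4.5, 3.0), a distance of √(1.6² + 1.0²) ≈ 1.9.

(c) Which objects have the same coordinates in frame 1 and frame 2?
none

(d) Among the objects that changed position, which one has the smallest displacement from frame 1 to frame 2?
the yellow pentagon

(moved 0.9)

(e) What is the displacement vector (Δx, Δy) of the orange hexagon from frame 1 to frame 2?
(1.9, 0.4)

The orange hexagon was at (4.6, 5.7) in frame 1 and (6.5, 6.1) in frame 2.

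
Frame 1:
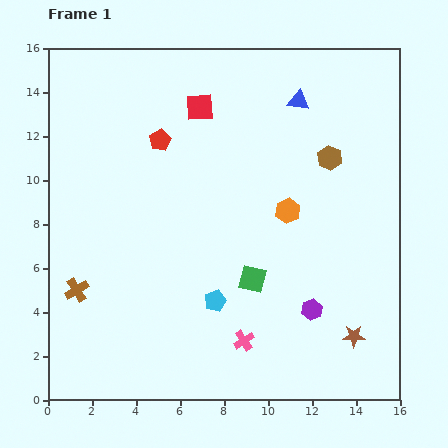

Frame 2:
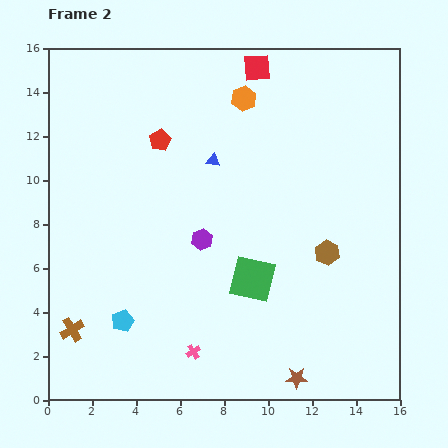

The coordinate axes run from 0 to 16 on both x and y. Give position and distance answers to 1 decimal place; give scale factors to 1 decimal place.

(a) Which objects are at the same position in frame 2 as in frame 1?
the red pentagon, the green square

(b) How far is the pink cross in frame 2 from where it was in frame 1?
2.4

The pink cross moved from (8.9, 2.7) to (6.6, 2.2), a distance of √(2.3² + 0.5²) ≈ 2.4.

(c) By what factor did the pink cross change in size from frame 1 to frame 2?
0.7×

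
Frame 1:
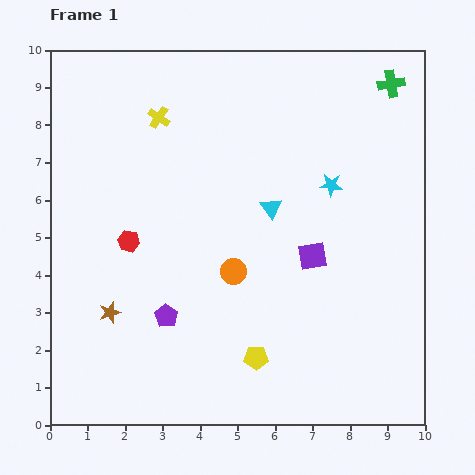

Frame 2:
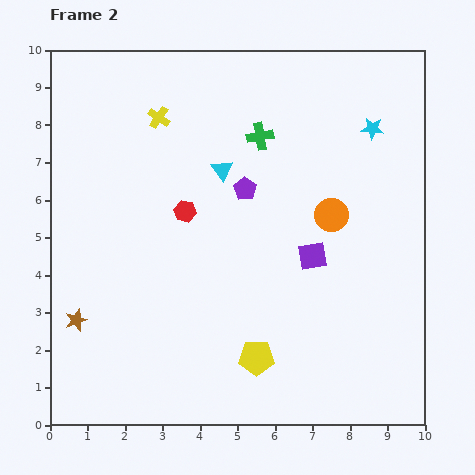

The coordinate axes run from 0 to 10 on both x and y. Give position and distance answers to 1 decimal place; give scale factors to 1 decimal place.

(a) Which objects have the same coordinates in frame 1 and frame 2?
the yellow cross, the yellow pentagon, the purple square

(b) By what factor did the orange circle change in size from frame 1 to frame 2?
1.3×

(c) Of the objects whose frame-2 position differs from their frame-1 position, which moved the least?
the brown star

(moved 0.9)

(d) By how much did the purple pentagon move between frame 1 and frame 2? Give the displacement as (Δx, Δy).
(2.1, 3.4)

The purple pentagon was at (3.1, 2.9) in frame 1 and (5.2, 6.3) in frame 2.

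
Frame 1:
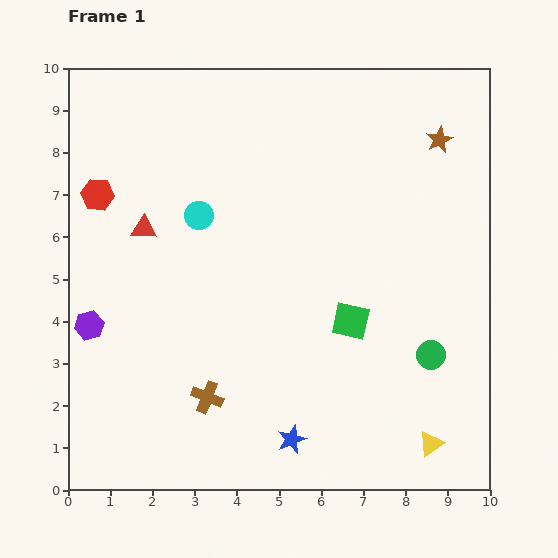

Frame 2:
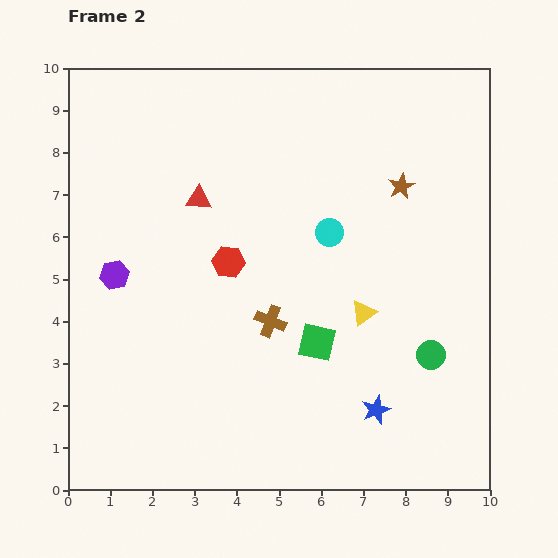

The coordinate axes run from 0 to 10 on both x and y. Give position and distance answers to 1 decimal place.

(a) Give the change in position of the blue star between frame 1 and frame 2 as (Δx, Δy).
(2.0, 0.7)

The blue star was at (5.3, 1.2) in frame 1 and (7.3, 1.9) in frame 2.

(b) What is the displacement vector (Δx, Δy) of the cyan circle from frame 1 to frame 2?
(3.1, -0.4)

The cyan circle was at (3.1, 6.5) in frame 1 and (6.2, 6.1) in frame 2.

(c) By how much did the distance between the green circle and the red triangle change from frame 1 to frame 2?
-0.8

Distance in frame 1: 7.4. Distance in frame 2: 6.6.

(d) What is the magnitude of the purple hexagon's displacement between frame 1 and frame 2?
1.3

The purple hexagon moved from (0.5, 3.9) to (1.1, 5.1), a distance of √(0.6² + 1.2²) ≈ 1.3.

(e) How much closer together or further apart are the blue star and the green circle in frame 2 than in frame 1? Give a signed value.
-2.1

Distance in frame 1: 3.9. Distance in frame 2: 1.8.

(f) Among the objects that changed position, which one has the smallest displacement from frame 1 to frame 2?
the green square

(moved 0.9)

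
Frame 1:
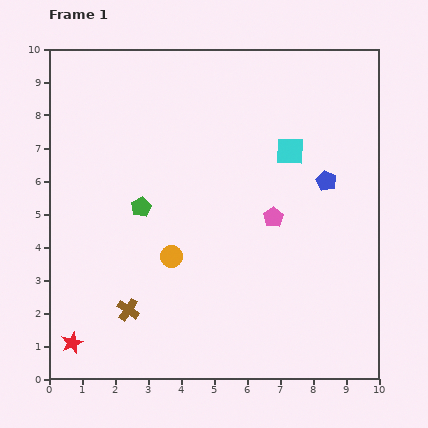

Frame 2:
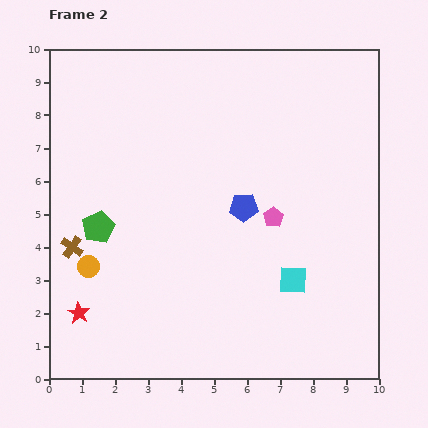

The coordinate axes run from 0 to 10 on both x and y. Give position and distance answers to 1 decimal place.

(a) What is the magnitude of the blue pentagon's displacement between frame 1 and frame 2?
2.6

The blue pentagon moved from (8.4, 6.0) to (5.9, 5.2), a distance of √(2.5² + 0.8²) ≈ 2.6.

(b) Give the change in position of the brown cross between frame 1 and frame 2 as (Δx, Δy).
(-1.7, 1.9)

The brown cross was at (2.4, 2.1) in frame 1 and (0.7, 4.0) in frame 2.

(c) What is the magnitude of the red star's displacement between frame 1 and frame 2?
0.9

The red star moved from (0.7, 1.1) to (0.9, 2.0), a distance of √(0.2² + 0.9²) ≈ 0.9.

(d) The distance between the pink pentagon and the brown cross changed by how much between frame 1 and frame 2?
+1.0

Distance in frame 1: 5.2. Distance in frame 2: 6.2.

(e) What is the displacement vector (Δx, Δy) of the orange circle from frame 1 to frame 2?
(-2.5, -0.3)

The orange circle was at (3.7, 3.7) in frame 1 and (1.2, 3.4) in frame 2.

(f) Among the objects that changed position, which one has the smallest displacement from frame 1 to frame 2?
the red star

(moved 0.9)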